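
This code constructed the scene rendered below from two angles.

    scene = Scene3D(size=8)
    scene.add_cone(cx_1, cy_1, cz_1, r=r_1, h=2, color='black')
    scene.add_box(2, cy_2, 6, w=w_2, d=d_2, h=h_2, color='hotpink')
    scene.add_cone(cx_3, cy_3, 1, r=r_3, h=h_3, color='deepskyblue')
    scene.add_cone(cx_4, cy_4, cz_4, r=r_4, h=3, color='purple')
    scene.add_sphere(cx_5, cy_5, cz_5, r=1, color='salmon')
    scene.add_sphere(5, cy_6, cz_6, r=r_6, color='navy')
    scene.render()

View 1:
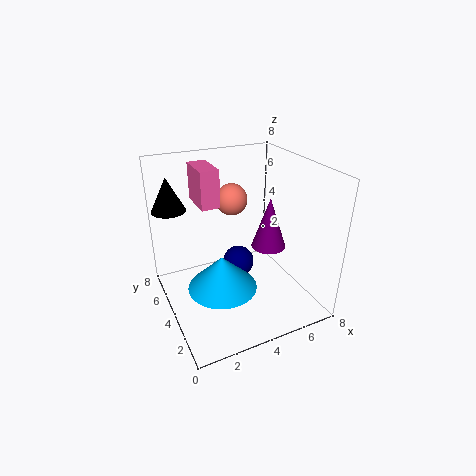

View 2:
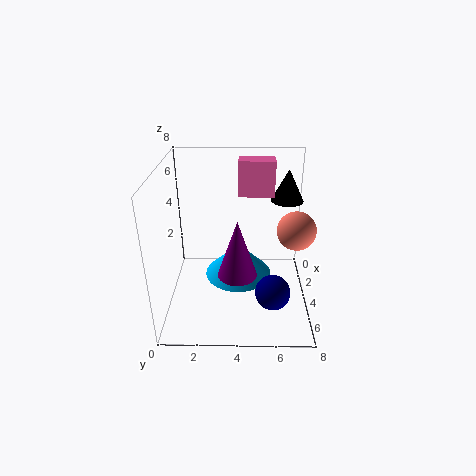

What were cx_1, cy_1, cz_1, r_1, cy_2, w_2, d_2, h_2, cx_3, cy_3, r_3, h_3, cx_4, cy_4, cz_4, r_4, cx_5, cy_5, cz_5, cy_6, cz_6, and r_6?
cx_1 = 1, cy_1 = 7, cz_1 = 5, r_1 = 1, cy_2 = 4, w_2 = 1, d_2 = 2, h_2 = 2, cx_3 = 3, cy_3 = 4, r_3 = 2, h_3 = 2, cx_4 = 6, cy_4 = 4, cz_4 = 3, r_4 = 1, cx_5 = 5, cy_5 = 7, cz_5 = 5, cy_6 = 6, cz_6 = 1, r_6 = 1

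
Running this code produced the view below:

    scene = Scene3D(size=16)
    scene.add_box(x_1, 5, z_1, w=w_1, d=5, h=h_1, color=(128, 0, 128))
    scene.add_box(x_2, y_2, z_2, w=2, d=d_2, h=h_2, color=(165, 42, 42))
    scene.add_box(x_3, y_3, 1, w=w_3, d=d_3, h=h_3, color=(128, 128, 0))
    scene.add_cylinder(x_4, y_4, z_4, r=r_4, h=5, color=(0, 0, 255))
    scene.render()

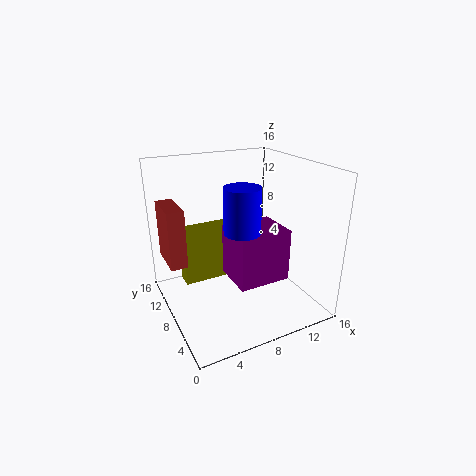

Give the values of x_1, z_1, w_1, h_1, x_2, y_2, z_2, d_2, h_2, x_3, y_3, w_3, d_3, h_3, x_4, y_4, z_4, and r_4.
x_1 = 7
z_1 = 3
w_1 = 6
h_1 = 6
x_2 = 1
y_2 = 11
z_2 = 4
d_2 = 5
h_2 = 7
x_3 = 3
y_3 = 12
w_3 = 6
d_3 = 2
h_3 = 7
x_4 = 8
y_4 = 7
z_4 = 9
r_4 = 2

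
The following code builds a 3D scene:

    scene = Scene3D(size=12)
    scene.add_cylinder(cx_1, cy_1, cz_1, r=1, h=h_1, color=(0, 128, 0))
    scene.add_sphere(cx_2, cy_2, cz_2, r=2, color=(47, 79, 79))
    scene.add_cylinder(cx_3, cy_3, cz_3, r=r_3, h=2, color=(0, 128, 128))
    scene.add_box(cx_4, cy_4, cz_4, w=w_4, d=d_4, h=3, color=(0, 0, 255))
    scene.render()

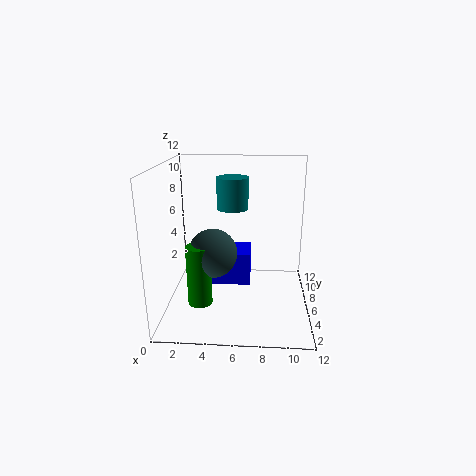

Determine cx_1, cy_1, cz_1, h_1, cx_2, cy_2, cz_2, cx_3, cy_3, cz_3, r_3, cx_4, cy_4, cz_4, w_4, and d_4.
cx_1 = 3, cy_1 = 4, cz_1 = 1, h_1 = 5, cx_2 = 4, cy_2 = 5, cz_2 = 5, cx_3 = 6, cy_3 = 1, cz_3 = 10, r_3 = 1, cx_4 = 3, cy_4 = 7, cz_4 = 1, w_4 = 4, d_4 = 3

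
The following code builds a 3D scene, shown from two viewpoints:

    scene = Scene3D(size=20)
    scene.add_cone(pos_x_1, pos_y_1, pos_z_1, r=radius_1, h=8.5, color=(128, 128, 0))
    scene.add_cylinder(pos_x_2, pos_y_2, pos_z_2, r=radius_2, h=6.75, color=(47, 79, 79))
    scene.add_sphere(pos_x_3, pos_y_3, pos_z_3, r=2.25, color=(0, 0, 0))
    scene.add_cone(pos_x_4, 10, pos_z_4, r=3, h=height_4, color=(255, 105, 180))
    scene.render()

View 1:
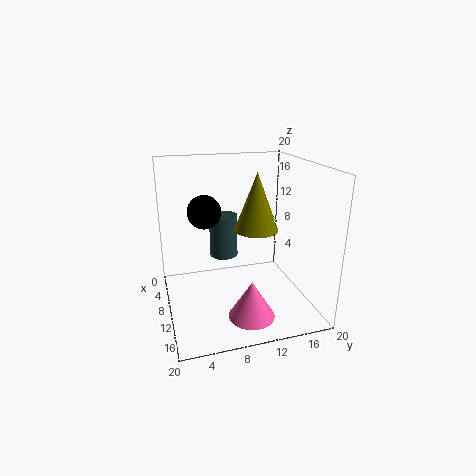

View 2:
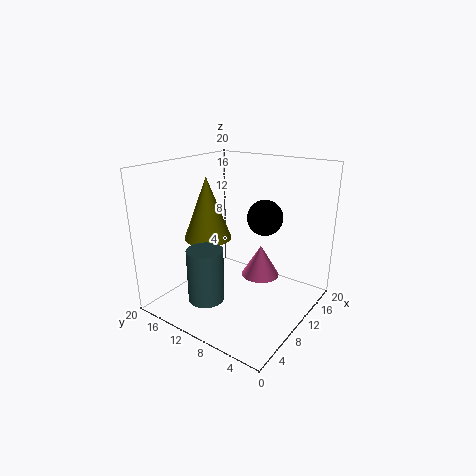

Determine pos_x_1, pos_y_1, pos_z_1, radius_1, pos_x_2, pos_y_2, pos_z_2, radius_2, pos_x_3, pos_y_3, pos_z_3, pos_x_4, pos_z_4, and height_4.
pos_x_1 = 7.75; pos_y_1 = 13.5; pos_z_1 = 10; radius_1 = 3.25; pos_x_2 = 2.75; pos_y_2 = 9.75; pos_z_2 = 4.25; radius_2 = 2.25; pos_x_3 = 9.5; pos_y_3 = 5.5; pos_z_3 = 14; pos_x_4 = 16.25; pos_z_4 = 1.5; height_4 = 5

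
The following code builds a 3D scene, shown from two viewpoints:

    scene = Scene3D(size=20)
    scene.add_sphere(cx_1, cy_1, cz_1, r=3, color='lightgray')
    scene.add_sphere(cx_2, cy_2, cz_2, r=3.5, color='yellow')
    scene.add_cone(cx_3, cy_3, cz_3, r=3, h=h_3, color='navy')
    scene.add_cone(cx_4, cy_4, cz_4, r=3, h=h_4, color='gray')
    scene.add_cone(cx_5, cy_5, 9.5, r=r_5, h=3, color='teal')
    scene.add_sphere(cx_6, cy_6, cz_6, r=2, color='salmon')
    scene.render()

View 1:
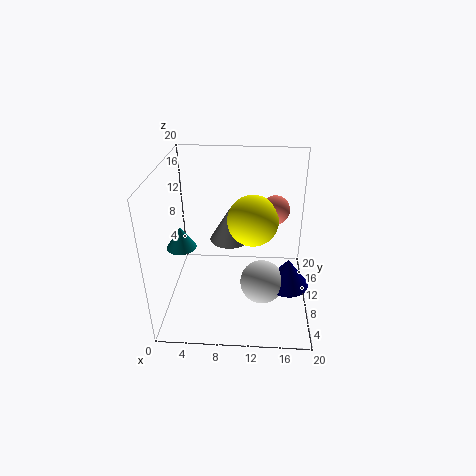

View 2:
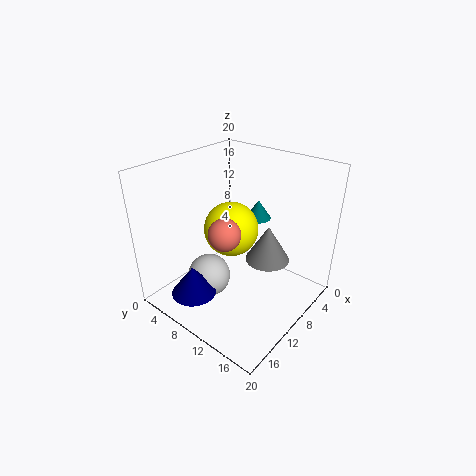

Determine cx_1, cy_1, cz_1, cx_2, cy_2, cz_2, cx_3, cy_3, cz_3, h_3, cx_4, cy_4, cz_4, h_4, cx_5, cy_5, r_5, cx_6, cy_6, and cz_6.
cx_1 = 13.5; cy_1 = 7.5; cz_1 = 4.5; cx_2 = 12; cy_2 = 10.5; cz_2 = 12.5; cx_3 = 17; cy_3 = 8; cz_3 = 4; h_3 = 4; cx_4 = 8.5; cy_4 = 14; cz_4 = 7.5; h_4 = 5; cx_5 = 2.5; cy_5 = 8; r_5 = 2; cx_6 = 15; cy_6 = 12; cz_6 = 13.5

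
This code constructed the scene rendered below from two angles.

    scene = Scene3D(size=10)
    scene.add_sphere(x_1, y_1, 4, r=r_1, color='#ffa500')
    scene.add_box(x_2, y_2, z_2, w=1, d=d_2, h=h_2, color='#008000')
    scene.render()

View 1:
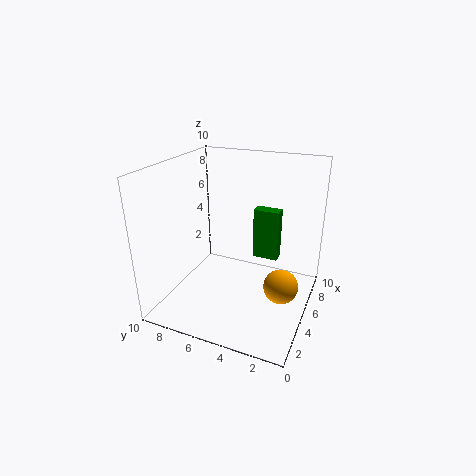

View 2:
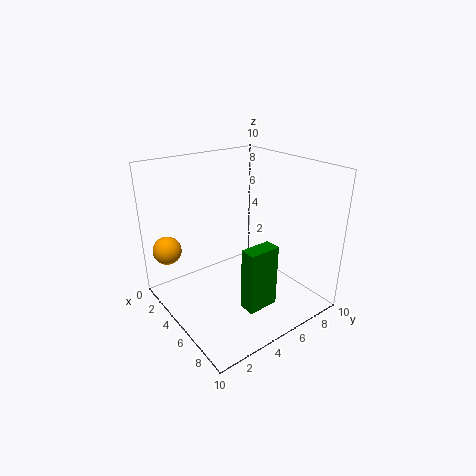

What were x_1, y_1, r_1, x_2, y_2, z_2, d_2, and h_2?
x_1 = 2; y_1 = 1; r_1 = 1; x_2 = 8; y_2 = 3; z_2 = 2; d_2 = 2; h_2 = 4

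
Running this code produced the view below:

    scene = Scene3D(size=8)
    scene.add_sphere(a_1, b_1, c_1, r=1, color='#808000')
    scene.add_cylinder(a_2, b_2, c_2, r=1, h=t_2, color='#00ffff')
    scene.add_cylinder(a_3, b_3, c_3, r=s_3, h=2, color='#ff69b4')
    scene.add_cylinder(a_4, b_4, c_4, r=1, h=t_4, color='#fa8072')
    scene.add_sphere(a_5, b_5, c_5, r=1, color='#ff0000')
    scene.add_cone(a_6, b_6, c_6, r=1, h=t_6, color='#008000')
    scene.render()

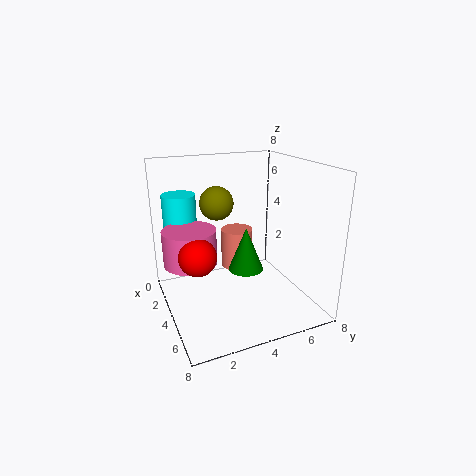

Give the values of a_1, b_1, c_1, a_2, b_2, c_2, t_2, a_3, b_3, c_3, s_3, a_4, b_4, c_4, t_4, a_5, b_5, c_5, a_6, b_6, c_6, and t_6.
a_1 = 2
b_1 = 3.5
c_1 = 5.5
a_2 = 1
b_2 = 1.5
c_2 = 3.5
t_2 = 2.5
a_3 = 3
b_3 = 1.5
c_3 = 2.5
s_3 = 1.5
a_4 = 1.5
b_4 = 5
c_4 = 1
t_4 = 2.5
a_5 = 4.5
b_5 = 1.5
c_5 = 3.5
a_6 = 4
b_6 = 4.5
c_6 = 2
t_6 = 2.5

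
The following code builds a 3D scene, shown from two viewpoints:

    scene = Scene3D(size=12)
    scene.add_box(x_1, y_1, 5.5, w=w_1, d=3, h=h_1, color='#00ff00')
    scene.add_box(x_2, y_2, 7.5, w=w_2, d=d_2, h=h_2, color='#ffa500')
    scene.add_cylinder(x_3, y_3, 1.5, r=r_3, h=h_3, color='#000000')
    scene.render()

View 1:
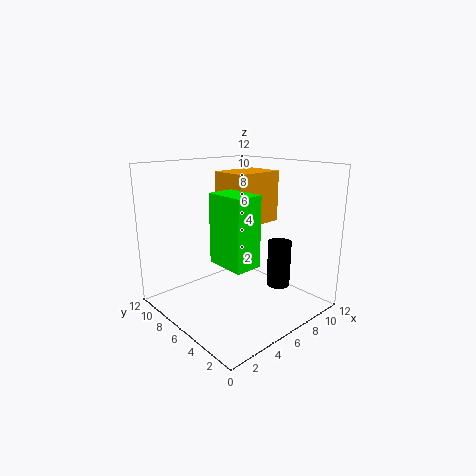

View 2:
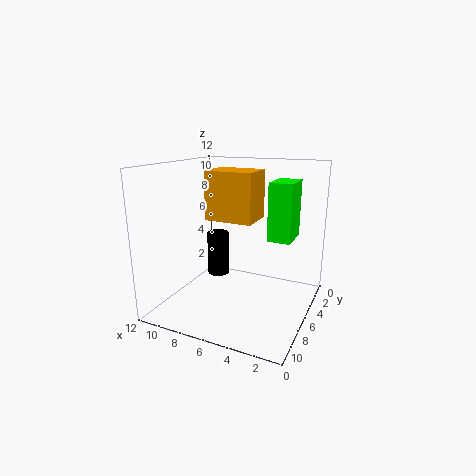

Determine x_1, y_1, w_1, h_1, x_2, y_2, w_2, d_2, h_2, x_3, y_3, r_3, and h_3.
x_1 = 2
y_1 = 1.5
w_1 = 2
h_1 = 5
x_2 = 4.5
y_2 = 4
w_2 = 4
d_2 = 3
h_2 = 4
x_3 = 9
y_3 = 4
r_3 = 1
h_3 = 4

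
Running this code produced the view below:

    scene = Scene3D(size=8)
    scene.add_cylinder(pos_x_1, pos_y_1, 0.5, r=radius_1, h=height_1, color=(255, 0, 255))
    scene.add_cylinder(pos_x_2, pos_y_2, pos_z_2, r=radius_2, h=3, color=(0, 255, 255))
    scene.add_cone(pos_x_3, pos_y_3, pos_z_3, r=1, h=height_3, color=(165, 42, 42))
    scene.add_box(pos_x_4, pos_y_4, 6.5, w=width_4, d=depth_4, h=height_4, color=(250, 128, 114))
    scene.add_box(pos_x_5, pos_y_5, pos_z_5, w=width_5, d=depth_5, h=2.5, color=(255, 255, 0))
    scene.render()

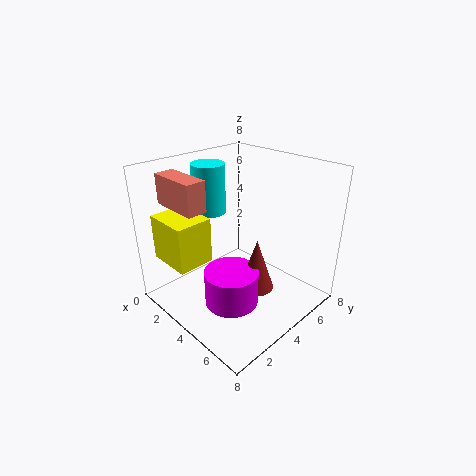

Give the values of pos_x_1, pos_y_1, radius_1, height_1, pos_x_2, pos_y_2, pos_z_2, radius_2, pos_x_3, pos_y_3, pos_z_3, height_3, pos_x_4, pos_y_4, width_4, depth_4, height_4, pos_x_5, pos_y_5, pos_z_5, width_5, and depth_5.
pos_x_1 = 4.5
pos_y_1 = 3
radius_1 = 1.5
height_1 = 2
pos_x_2 = 1
pos_y_2 = 4.5
pos_z_2 = 4.5
radius_2 = 1
pos_x_3 = 5
pos_y_3 = 4.5
pos_z_3 = 1
height_3 = 3
pos_x_4 = 2
pos_y_4 = 0.5
width_4 = 2.5
depth_4 = 1
height_4 = 1.5
pos_x_5 = 1
pos_y_5 = 0.5
pos_z_5 = 3
width_5 = 2.5
depth_5 = 2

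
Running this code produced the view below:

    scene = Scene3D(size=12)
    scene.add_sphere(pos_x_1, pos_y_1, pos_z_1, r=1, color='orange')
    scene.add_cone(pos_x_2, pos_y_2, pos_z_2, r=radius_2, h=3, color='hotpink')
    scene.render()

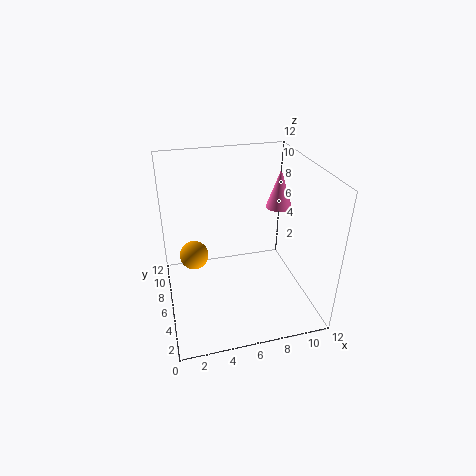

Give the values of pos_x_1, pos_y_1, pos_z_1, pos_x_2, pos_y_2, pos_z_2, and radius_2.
pos_x_1 = 2; pos_y_1 = 3; pos_z_1 = 7; pos_x_2 = 9; pos_y_2 = 5; pos_z_2 = 9; radius_2 = 1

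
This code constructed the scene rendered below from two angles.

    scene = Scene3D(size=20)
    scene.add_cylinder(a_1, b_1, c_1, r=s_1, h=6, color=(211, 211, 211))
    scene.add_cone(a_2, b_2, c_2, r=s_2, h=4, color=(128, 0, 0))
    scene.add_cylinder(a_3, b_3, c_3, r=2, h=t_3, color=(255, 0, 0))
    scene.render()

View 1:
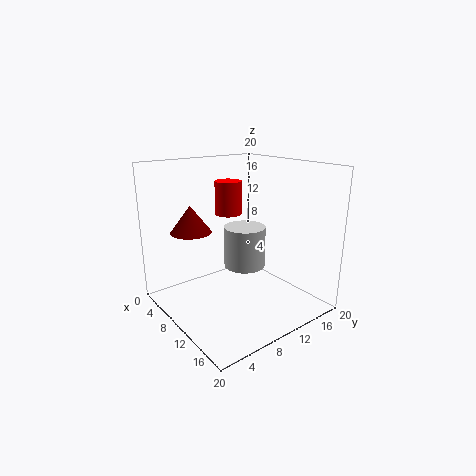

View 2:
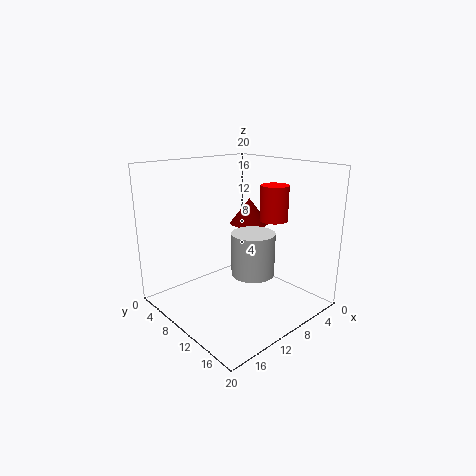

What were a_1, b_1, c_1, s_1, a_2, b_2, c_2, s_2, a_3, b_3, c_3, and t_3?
a_1 = 9, b_1 = 12, c_1 = 5, s_1 = 3, a_2 = 4, b_2 = 6, c_2 = 10, s_2 = 3, a_3 = 5, b_3 = 12, c_3 = 12, t_3 = 5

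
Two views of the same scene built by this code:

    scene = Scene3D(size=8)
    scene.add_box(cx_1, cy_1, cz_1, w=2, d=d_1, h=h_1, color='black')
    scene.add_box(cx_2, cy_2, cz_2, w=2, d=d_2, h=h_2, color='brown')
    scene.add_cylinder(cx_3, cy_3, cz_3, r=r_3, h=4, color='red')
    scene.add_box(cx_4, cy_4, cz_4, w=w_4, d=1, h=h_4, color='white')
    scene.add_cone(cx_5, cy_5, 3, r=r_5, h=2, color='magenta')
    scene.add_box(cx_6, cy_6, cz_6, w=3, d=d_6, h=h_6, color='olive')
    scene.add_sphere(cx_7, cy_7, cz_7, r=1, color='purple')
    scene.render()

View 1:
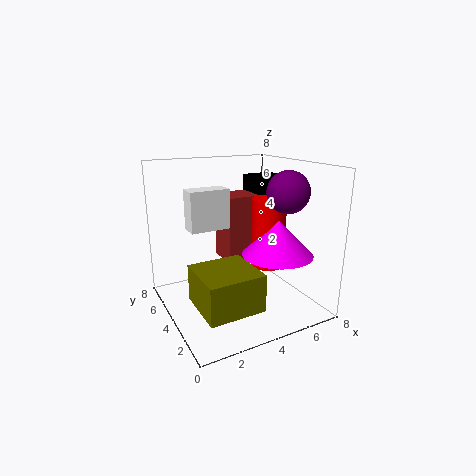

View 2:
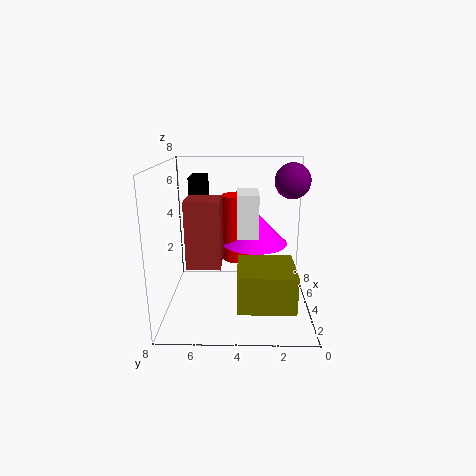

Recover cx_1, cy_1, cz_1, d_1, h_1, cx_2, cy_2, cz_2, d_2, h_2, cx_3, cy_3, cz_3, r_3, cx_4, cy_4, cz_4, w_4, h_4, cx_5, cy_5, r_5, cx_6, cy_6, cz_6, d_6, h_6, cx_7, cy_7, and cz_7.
cx_1 = 6, cy_1 = 6, cz_1 = 5, d_1 = 1, h_1 = 2, cx_2 = 4, cy_2 = 5, cz_2 = 2, d_2 = 2, h_2 = 4, cx_3 = 6, cy_3 = 4, cz_3 = 2, r_3 = 1, cx_4 = 1, cy_4 = 3, cz_4 = 5, w_4 = 2, h_4 = 2, cx_5 = 6, cy_5 = 3, r_5 = 2, cx_6 = 1, cy_6 = 1, cz_6 = 1, d_6 = 3, h_6 = 2, cx_7 = 5, cy_7 = 1, cz_7 = 7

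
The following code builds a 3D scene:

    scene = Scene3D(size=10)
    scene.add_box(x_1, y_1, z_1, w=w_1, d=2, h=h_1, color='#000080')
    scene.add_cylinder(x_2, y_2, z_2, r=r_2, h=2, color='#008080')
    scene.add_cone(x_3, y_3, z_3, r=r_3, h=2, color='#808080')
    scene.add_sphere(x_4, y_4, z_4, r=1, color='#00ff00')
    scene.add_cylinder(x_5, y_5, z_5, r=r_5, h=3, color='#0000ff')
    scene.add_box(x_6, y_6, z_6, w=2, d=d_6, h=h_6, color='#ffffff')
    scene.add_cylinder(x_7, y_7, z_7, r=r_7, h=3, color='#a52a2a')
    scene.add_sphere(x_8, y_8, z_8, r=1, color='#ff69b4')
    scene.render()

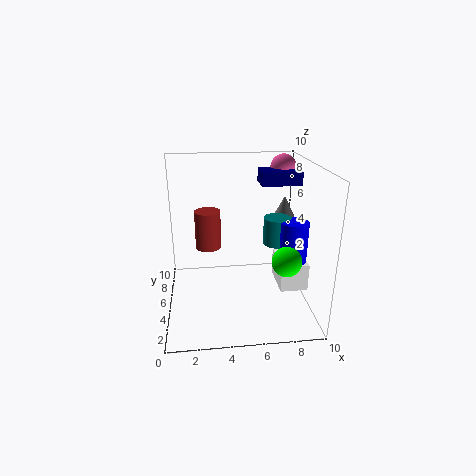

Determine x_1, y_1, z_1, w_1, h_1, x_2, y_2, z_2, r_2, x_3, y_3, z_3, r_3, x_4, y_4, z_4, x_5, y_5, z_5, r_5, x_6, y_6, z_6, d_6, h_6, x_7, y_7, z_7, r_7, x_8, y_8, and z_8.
x_1 = 7, y_1 = 7, z_1 = 8, w_1 = 3, h_1 = 1, x_2 = 8, y_2 = 6, z_2 = 4, r_2 = 1, x_3 = 9, y_3 = 8, z_3 = 5, r_3 = 1, x_4 = 8, y_4 = 3, z_4 = 4, x_5 = 9, y_5 = 5, z_5 = 3, r_5 = 1, x_6 = 8, y_6 = 4, z_6 = 1, d_6 = 3, h_6 = 2, x_7 = 3, y_7 = 8, z_7 = 3, r_7 = 1, x_8 = 9, y_8 = 9, z_8 = 9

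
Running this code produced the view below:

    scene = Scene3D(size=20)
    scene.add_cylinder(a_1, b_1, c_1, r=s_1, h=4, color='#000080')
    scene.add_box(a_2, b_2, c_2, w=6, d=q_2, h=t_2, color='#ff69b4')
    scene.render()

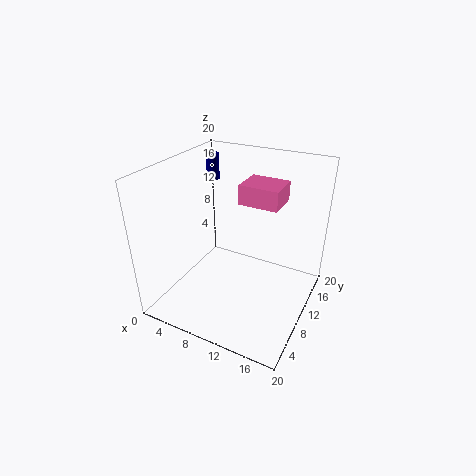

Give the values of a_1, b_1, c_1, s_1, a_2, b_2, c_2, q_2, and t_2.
a_1 = 2; b_1 = 17; c_1 = 15; s_1 = 1; a_2 = 8; b_2 = 14; c_2 = 13; q_2 = 5; t_2 = 3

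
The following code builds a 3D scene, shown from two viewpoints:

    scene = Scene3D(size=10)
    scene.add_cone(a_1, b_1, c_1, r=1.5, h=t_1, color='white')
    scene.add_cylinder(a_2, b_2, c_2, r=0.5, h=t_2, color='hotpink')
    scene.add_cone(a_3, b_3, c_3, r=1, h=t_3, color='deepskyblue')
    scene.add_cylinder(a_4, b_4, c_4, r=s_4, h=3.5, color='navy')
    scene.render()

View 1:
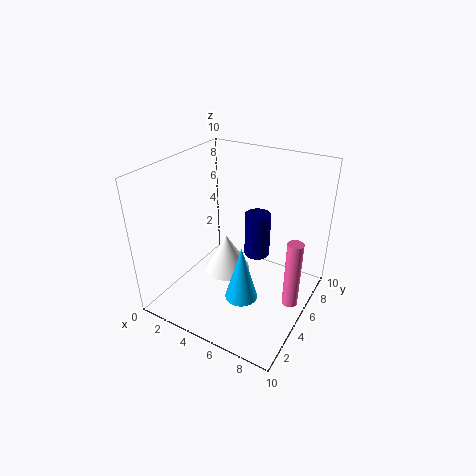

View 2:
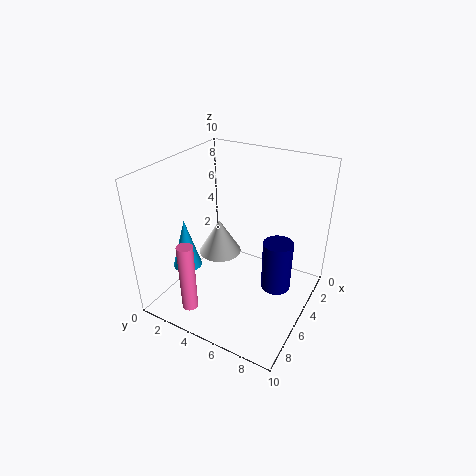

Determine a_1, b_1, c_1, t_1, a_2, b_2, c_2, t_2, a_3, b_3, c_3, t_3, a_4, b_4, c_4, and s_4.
a_1 = 5
b_1 = 3.5
c_1 = 3.5
t_1 = 2.5
a_2 = 9.5
b_2 = 4
c_2 = 2
t_2 = 4.5
a_3 = 7
b_3 = 2
c_3 = 3
t_3 = 3.5
a_4 = 5
b_4 = 8
c_4 = 2
s_4 = 1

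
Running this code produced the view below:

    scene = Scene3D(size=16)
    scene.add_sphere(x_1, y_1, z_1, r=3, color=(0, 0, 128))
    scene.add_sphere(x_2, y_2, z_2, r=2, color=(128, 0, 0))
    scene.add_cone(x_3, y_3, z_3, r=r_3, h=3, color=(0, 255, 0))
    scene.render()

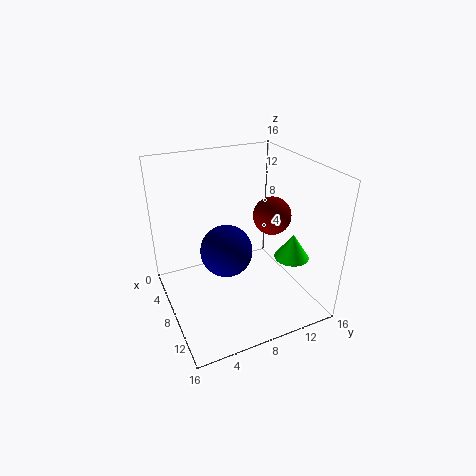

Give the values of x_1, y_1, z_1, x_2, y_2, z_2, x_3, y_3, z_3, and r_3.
x_1 = 7
y_1 = 7
z_1 = 6
x_2 = 10
y_2 = 11
z_2 = 11
x_3 = 10
y_3 = 14
z_3 = 5
r_3 = 2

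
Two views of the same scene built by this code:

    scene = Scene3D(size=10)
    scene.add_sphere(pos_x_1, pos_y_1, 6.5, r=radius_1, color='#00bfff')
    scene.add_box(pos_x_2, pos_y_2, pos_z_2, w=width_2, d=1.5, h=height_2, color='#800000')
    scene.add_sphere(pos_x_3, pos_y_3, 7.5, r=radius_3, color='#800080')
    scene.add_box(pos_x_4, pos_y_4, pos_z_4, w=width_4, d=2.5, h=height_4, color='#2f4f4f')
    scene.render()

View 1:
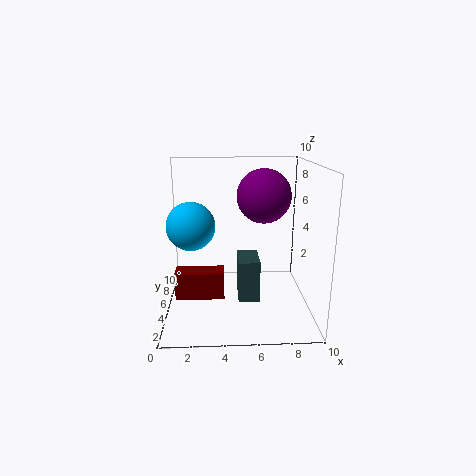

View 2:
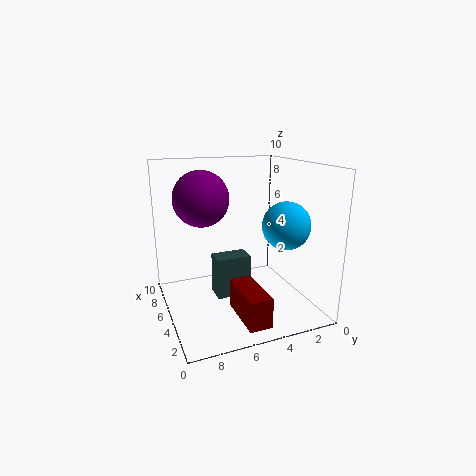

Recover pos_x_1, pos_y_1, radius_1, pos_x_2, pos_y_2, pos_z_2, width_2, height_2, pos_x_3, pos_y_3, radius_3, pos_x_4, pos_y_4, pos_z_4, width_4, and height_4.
pos_x_1 = 2
pos_y_1 = 3
radius_1 = 1.5
pos_x_2 = 0.5
pos_y_2 = 4.5
pos_z_2 = 0.5
width_2 = 3.5
height_2 = 2
pos_x_3 = 7
pos_y_3 = 7
radius_3 = 2
pos_x_4 = 5
pos_y_4 = 4
pos_z_4 = 0.5
width_4 = 1.5
height_4 = 3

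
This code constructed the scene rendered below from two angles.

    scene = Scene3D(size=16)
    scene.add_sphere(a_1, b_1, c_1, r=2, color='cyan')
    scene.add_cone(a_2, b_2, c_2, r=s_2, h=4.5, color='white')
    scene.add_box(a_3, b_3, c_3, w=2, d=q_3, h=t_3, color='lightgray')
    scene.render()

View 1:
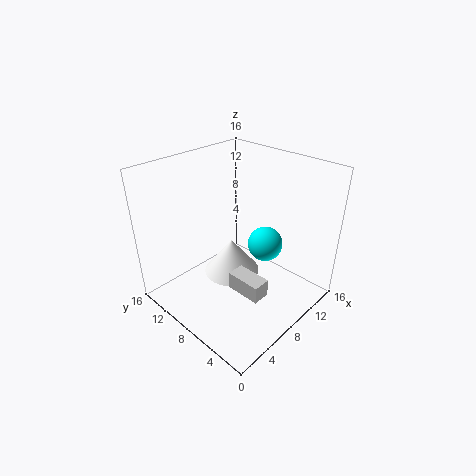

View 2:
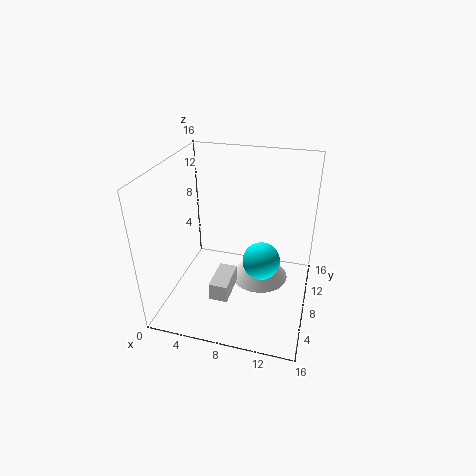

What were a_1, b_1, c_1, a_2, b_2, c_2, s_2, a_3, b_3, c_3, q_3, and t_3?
a_1 = 11; b_1 = 6.5; c_1 = 6.5; a_2 = 10; b_2 = 11; c_2 = 1; s_2 = 3.5; a_3 = 6; b_3 = 3.5; c_3 = 2.5; q_3 = 4; t_3 = 2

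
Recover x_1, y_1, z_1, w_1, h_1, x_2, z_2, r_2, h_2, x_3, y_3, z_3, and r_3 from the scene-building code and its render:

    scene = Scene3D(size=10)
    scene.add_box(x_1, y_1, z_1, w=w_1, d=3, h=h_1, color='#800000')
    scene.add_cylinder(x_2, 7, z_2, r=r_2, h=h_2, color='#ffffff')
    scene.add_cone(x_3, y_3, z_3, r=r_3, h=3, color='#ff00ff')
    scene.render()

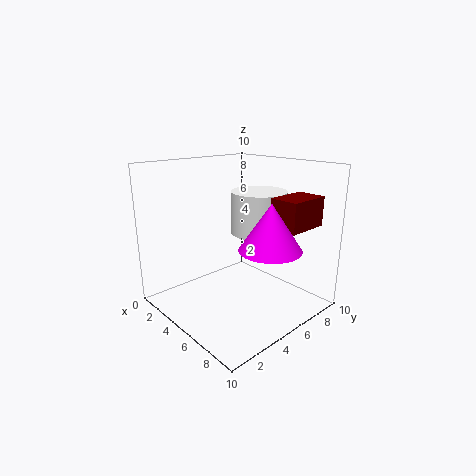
x_1 = 7; y_1 = 6; z_1 = 6; w_1 = 2; h_1 = 2; x_2 = 5; z_2 = 5; r_2 = 2; h_2 = 3; x_3 = 8; y_3 = 5; z_3 = 5; r_3 = 2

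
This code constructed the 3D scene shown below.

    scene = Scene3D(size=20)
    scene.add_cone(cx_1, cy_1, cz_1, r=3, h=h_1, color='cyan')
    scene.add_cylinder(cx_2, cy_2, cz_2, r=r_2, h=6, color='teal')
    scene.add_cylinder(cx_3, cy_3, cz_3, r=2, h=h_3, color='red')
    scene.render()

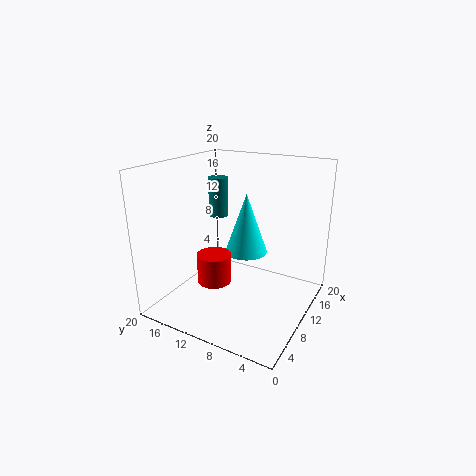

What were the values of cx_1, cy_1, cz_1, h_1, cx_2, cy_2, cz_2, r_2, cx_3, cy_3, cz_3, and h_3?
cx_1 = 11.5, cy_1 = 9.5, cz_1 = 7.5, h_1 = 8.5, cx_2 = 14.5, cy_2 = 16, cz_2 = 11, r_2 = 1.5, cx_3 = 2.5, cy_3 = 9, cz_3 = 7.5, h_3 = 3.5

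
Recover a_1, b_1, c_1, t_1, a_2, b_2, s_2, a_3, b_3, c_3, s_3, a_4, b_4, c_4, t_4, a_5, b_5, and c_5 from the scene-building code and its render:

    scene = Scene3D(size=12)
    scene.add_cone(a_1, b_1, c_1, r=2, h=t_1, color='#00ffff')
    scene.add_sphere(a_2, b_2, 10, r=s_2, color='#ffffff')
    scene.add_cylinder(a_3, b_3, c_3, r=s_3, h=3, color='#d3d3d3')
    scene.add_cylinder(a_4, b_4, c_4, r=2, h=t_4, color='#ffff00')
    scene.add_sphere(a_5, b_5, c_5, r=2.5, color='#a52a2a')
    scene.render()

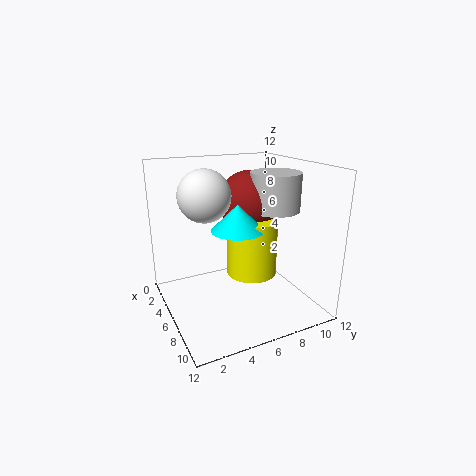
a_1 = 8, b_1 = 5, c_1 = 7.5, t_1 = 2, a_2 = 6.5, b_2 = 3, s_2 = 2, a_3 = 7.5, b_3 = 8.5, c_3 = 8.5, s_3 = 2, a_4 = 7.5, b_4 = 6.5, c_4 = 3.5, t_4 = 4.5, a_5 = 6, b_5 = 7, c_5 = 9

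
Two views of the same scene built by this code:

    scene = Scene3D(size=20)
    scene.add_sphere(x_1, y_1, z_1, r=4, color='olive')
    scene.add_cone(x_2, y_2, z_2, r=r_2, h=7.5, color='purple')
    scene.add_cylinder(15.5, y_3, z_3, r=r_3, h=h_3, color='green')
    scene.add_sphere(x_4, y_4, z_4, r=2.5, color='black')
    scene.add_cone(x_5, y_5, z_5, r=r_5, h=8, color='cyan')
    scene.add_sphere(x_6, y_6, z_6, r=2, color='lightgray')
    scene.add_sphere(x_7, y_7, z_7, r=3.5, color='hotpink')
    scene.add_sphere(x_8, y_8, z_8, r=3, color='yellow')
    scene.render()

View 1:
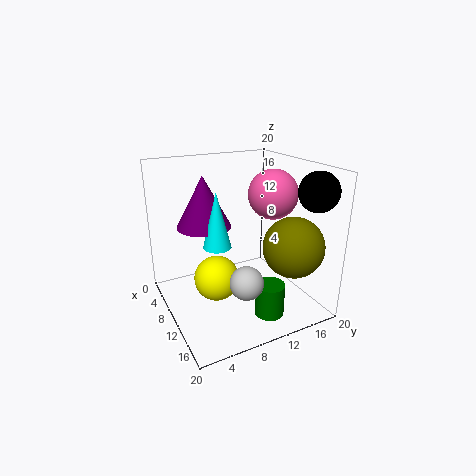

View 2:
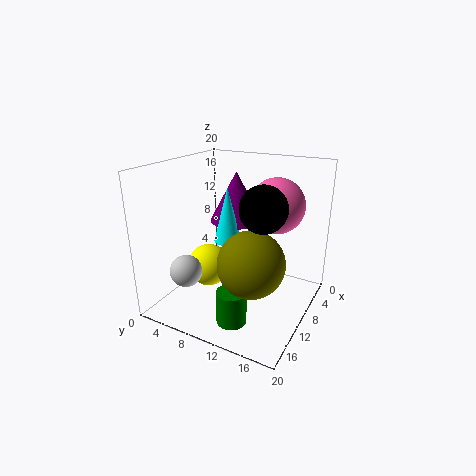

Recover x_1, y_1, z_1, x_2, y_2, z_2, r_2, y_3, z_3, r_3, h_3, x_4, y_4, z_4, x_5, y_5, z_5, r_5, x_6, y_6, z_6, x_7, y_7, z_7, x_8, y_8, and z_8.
x_1 = 16; y_1 = 15; z_1 = 10; x_2 = 5; y_2 = 7; z_2 = 10.5; r_2 = 4; y_3 = 12; z_3 = 0.5; r_3 = 2; h_3 = 4.5; x_4 = 17.5; y_4 = 17; z_4 = 17.5; x_5 = 8.5; y_5 = 7.5; z_5 = 8.5; r_5 = 2; x_6 = 18; y_6 = 7; z_6 = 8; x_7 = 10; y_7 = 15.5; z_7 = 15.5; x_8 = 11.5; y_8 = 6; z_8 = 5.5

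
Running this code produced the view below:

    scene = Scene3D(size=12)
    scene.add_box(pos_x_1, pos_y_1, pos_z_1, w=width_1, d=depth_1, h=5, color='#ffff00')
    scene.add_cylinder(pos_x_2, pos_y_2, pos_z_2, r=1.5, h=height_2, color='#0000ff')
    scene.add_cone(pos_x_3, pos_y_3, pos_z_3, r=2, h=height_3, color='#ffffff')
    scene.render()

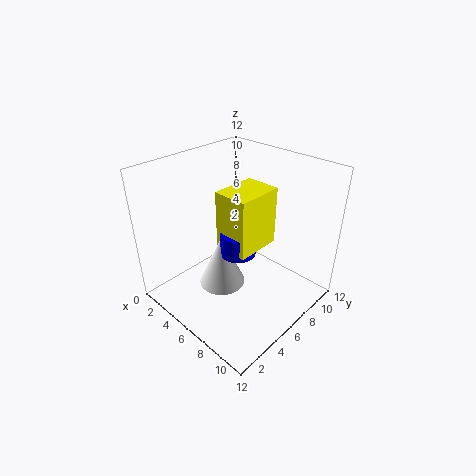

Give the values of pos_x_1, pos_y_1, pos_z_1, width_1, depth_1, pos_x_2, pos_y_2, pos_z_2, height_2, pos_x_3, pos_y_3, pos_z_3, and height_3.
pos_x_1 = 4.5
pos_y_1 = 5
pos_z_1 = 5
width_1 = 3
depth_1 = 4
pos_x_2 = 6
pos_y_2 = 6
pos_z_2 = 4.5
height_2 = 2
pos_x_3 = 5
pos_y_3 = 5
pos_z_3 = 1.5
height_3 = 4.5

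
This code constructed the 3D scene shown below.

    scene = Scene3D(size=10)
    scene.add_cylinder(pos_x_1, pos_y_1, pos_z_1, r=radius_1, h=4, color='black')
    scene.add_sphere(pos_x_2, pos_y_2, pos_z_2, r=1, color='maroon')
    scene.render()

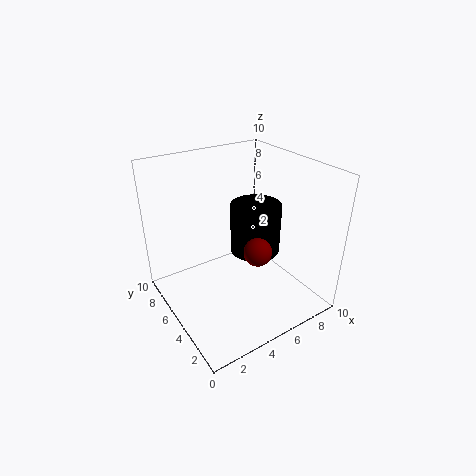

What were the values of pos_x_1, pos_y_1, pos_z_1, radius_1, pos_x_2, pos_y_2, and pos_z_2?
pos_x_1 = 8, pos_y_1 = 7, pos_z_1 = 2, radius_1 = 2, pos_x_2 = 6, pos_y_2 = 4, pos_z_2 = 4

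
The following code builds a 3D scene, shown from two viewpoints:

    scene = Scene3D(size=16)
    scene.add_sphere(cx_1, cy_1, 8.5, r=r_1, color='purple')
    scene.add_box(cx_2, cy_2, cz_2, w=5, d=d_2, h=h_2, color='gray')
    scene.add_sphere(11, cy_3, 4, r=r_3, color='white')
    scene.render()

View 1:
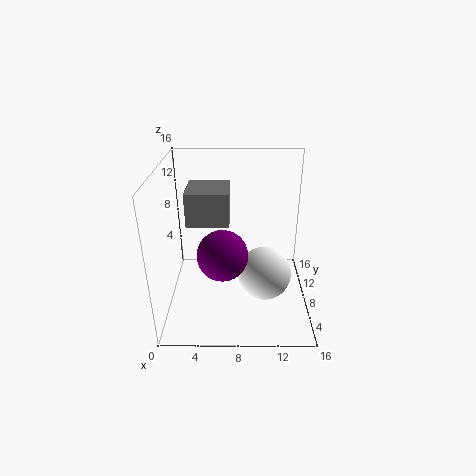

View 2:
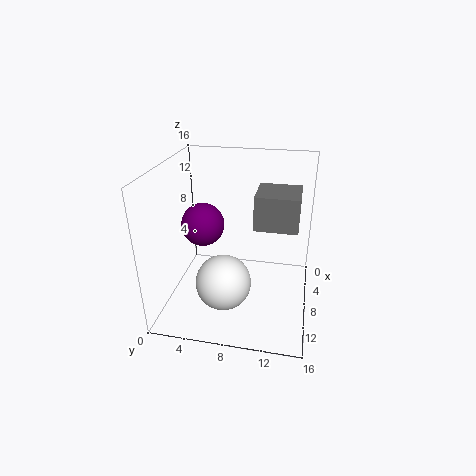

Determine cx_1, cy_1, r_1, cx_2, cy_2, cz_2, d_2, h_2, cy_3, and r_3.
cx_1 = 6.5
cy_1 = 3.5
r_1 = 2.5
cx_2 = 2
cy_2 = 9.5
cz_2 = 8.5
d_2 = 5
h_2 = 4
cy_3 = 7
r_3 = 3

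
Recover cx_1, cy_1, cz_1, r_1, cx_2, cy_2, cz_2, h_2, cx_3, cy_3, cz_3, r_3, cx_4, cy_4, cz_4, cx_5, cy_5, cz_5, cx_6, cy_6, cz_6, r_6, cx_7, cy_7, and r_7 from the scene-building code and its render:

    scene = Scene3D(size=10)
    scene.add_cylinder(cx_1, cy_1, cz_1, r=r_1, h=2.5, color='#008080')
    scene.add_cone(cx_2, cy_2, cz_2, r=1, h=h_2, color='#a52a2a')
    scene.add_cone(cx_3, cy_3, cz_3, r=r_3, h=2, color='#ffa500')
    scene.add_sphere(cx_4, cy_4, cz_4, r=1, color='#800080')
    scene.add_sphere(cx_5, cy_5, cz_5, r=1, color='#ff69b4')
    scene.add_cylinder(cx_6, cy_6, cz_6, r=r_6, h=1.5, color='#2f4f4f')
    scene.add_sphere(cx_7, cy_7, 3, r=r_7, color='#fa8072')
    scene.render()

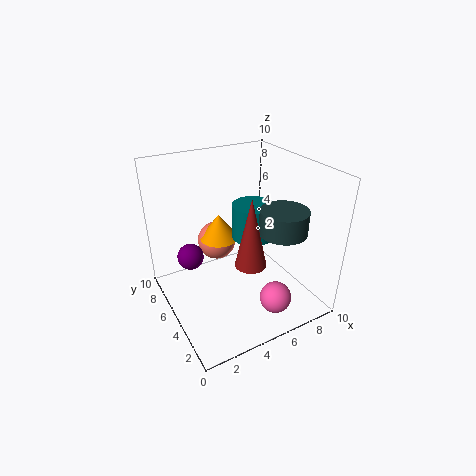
cx_1 = 6.5; cy_1 = 5.5; cz_1 = 4.5; r_1 = 1.5; cx_2 = 4.5; cy_2 = 2.5; cz_2 = 4.5; h_2 = 4.5; cx_3 = 5; cy_3 = 8; cz_3 = 3.5; r_3 = 1.5; cx_4 = 2.5; cy_4 = 8; cz_4 = 2.5; cx_5 = 5.5; cy_5 = 1; cz_5 = 2.5; cx_6 = 6.5; cy_6 = 2; cz_6 = 6.5; r_6 = 1.5; cx_7 = 5; cy_7 = 8.5; r_7 = 1.5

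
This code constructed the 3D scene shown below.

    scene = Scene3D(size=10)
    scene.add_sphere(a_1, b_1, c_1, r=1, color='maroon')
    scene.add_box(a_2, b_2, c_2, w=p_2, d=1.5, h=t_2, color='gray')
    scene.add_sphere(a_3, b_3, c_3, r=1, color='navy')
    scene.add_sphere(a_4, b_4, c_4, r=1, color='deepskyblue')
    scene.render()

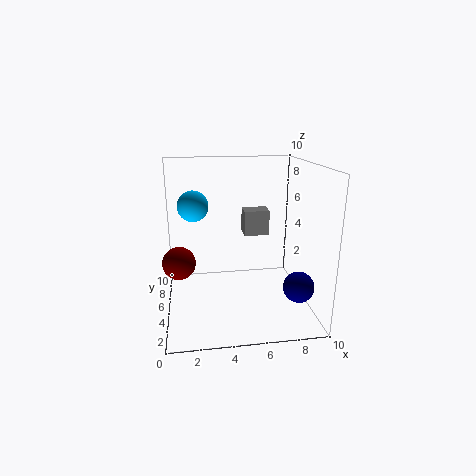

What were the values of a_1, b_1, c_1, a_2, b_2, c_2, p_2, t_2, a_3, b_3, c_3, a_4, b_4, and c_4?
a_1 = 1, b_1 = 2.5, c_1 = 4.5, a_2 = 6, b_2 = 8, c_2 = 4, p_2 = 2, t_2 = 2, a_3 = 8.5, b_3 = 2, c_3 = 2.5, a_4 = 2, b_4 = 4.5, c_4 = 7.5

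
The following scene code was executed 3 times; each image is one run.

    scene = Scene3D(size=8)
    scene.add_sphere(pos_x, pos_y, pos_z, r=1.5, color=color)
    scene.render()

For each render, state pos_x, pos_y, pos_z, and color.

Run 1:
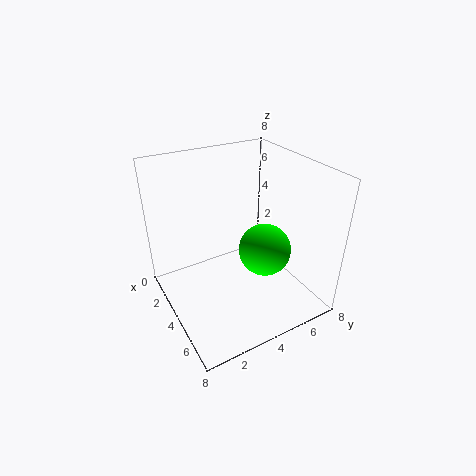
pos_x = 4.5
pos_y = 5.5
pos_z = 3
color = 'lime'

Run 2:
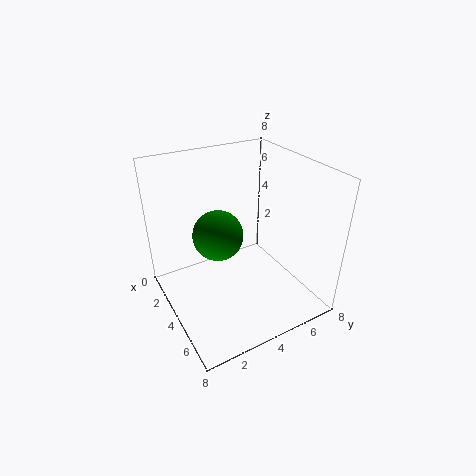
pos_x = 2.5
pos_y = 3.5
pos_z = 3.5
color = 'green'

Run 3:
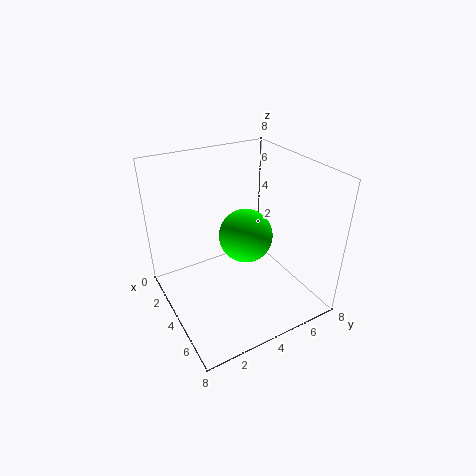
pos_x = 4
pos_y = 4.5
pos_z = 4
color = 'lime'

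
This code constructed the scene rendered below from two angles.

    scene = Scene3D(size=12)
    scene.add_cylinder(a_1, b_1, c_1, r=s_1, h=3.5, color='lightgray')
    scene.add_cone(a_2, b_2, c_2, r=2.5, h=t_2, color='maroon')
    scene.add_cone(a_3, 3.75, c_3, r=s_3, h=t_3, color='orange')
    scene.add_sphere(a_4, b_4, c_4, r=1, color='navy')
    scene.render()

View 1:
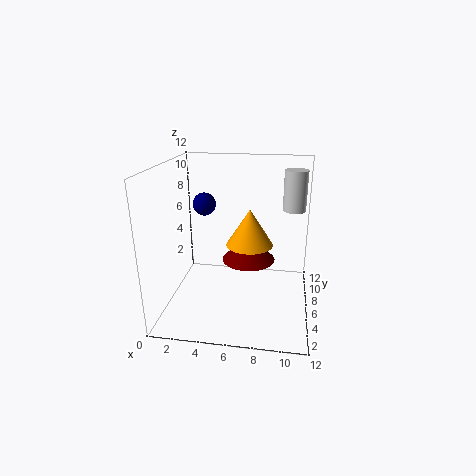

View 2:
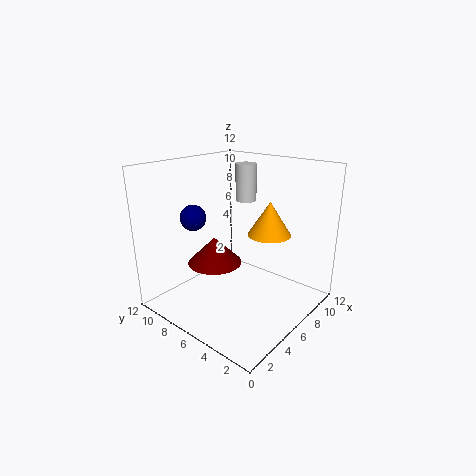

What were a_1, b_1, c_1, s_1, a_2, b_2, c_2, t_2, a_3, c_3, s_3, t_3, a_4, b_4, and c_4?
a_1 = 10.5
b_1 = 8.75
c_1 = 7.75
s_1 = 1
a_2 = 6.5
b_2 = 9.25
c_2 = 2.5
t_2 = 2.5
a_3 = 7.25
c_3 = 6.5
s_3 = 1.75
t_3 = 2.75
a_4 = 2.75
b_4 = 7.75
c_4 = 8.25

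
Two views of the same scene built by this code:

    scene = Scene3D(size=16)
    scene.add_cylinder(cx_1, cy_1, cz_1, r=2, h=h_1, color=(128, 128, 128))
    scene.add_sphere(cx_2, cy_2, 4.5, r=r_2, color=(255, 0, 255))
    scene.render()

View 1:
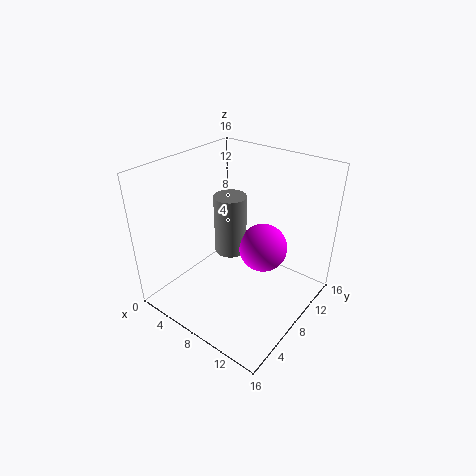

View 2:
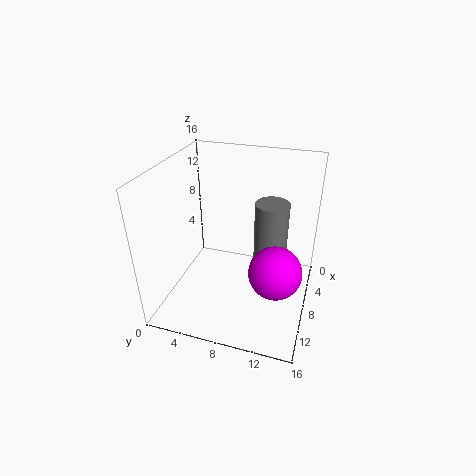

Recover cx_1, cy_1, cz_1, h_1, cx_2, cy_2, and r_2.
cx_1 = 4.5, cy_1 = 11, cz_1 = 3.5, h_1 = 7.5, cx_2 = 8.5, cy_2 = 12.5, r_2 = 3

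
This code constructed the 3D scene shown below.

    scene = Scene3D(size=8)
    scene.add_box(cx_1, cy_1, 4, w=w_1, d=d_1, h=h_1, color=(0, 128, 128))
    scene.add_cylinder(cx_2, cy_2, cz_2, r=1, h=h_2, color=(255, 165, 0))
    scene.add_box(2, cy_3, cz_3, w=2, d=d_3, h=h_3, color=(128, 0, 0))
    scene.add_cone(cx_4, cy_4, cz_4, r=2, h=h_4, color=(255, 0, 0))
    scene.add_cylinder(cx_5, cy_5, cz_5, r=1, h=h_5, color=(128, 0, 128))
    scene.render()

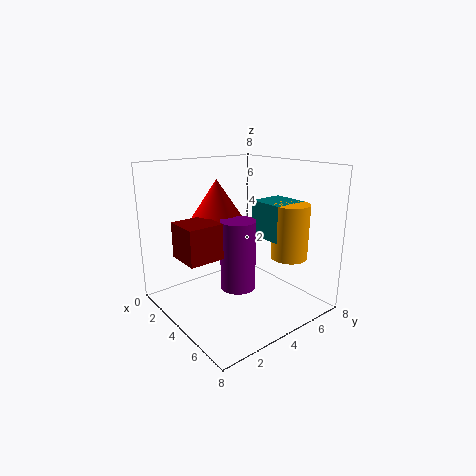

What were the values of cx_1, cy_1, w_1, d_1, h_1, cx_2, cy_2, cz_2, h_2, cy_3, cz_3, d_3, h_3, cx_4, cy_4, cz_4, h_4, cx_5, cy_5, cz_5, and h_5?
cx_1 = 4
cy_1 = 5
w_1 = 2
d_1 = 2
h_1 = 2
cx_2 = 6
cy_2 = 6
cz_2 = 3
h_2 = 3
cy_3 = 1
cz_3 = 3
d_3 = 2
h_3 = 2
cx_4 = 2
cy_4 = 4
cz_4 = 4
h_4 = 3
cx_5 = 4
cy_5 = 4
cz_5 = 1
h_5 = 4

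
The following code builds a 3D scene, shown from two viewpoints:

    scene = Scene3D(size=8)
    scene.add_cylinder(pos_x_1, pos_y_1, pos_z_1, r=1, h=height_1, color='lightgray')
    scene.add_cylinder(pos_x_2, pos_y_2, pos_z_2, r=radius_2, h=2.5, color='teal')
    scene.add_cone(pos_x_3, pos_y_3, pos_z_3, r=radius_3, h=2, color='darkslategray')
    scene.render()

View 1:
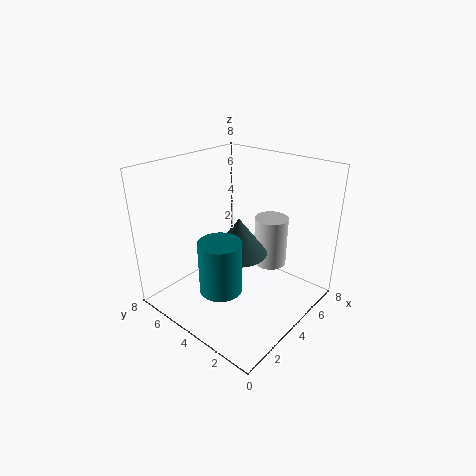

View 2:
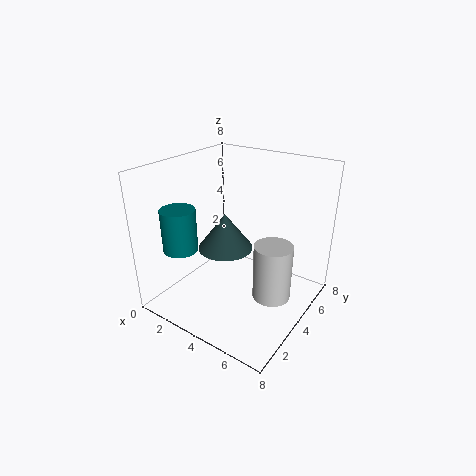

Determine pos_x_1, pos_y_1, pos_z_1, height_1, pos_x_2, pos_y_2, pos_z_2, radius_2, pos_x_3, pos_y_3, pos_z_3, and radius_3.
pos_x_1 = 6.5
pos_y_1 = 3.5
pos_z_1 = 1.5
height_1 = 3
pos_x_2 = 1
pos_y_2 = 2.5
pos_z_2 = 3
radius_2 = 1
pos_x_3 = 3.5
pos_y_3 = 3.5
pos_z_3 = 3.5
radius_3 = 1.5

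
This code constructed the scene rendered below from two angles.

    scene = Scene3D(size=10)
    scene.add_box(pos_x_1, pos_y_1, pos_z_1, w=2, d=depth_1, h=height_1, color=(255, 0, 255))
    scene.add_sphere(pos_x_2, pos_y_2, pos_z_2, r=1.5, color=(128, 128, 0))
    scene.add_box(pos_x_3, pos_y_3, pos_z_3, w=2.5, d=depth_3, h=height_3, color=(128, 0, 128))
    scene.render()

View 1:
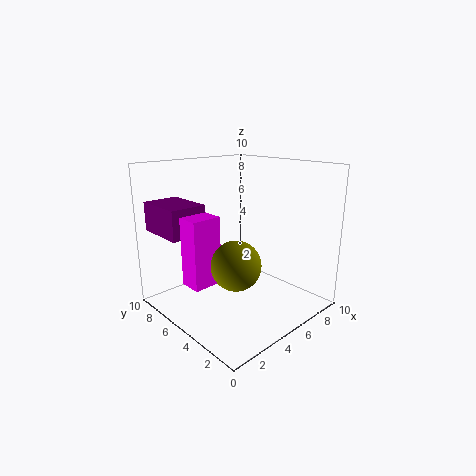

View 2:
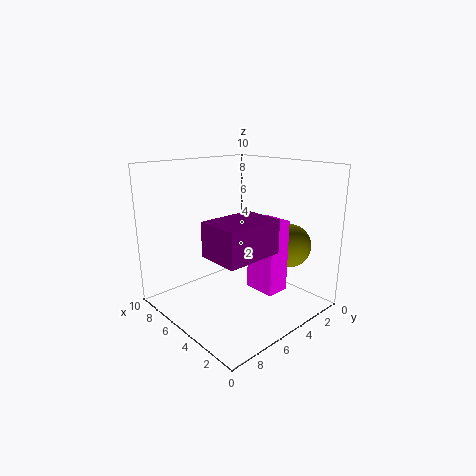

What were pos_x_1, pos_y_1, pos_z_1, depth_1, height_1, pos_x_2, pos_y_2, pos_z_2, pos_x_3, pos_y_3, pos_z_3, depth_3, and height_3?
pos_x_1 = 1; pos_y_1 = 4.5; pos_z_1 = 2.5; depth_1 = 1.5; height_1 = 4.5; pos_x_2 = 2.5; pos_y_2 = 2.5; pos_z_2 = 4.5; pos_x_3 = 0.5; pos_y_3 = 6; pos_z_3 = 5.5; depth_3 = 3.5; height_3 = 2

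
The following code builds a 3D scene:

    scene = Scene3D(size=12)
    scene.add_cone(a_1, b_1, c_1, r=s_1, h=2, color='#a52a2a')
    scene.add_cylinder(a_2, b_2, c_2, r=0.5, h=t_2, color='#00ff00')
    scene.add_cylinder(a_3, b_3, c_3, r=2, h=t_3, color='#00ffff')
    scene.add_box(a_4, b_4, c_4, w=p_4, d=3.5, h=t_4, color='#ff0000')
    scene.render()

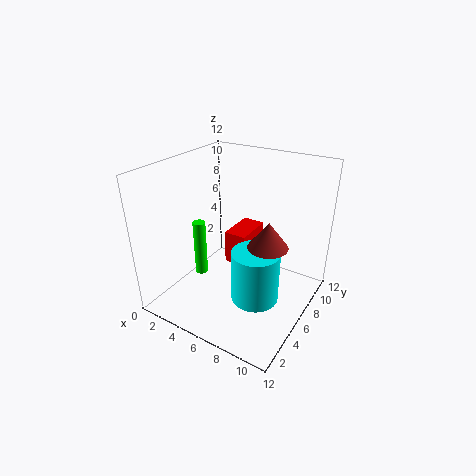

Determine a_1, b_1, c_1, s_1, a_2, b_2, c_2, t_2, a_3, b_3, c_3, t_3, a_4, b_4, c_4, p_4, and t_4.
a_1 = 9.5, b_1 = 4.5, c_1 = 7, s_1 = 1.5, a_2 = 4, b_2 = 3.5, c_2 = 3.5, t_2 = 4.5, a_3 = 8, b_3 = 5.5, c_3 = 1, t_3 = 4.5, a_4 = 4, b_4 = 7, c_4 = 2.5, p_4 = 2, t_4 = 3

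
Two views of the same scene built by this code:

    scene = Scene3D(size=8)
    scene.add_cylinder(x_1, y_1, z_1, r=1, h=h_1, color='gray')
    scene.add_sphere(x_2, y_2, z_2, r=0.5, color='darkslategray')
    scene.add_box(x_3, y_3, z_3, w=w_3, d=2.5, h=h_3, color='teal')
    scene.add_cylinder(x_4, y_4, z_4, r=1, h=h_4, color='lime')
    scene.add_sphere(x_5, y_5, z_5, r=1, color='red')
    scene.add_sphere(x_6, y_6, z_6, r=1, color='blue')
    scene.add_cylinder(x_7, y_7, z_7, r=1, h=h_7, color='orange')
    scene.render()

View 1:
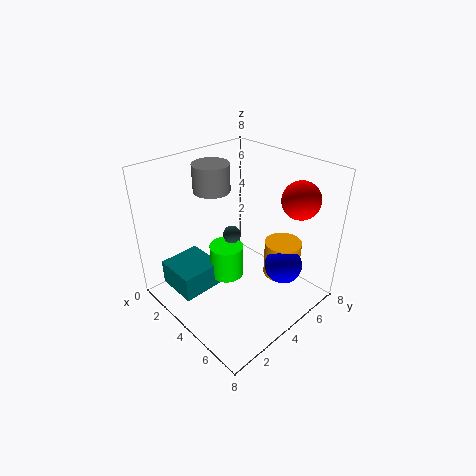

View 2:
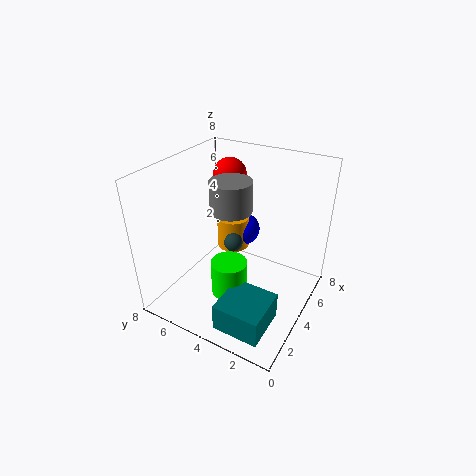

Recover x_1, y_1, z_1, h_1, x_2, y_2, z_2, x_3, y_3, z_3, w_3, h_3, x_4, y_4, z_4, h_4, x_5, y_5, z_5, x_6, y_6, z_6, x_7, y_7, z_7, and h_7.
x_1 = 2.5, y_1 = 3.5, z_1 = 6.5, h_1 = 1.5, x_2 = 3.5, y_2 = 4, z_2 = 4, x_3 = 0.5, y_3 = 1, z_3 = 0.5, w_3 = 2.5, h_3 = 1.5, x_4 = 3, y_4 = 4, z_4 = 1, h_4 = 2, x_5 = 6.5, y_5 = 6, z_5 = 6.5, x_6 = 6.5, y_6 = 5, z_6 = 3, x_7 = 6, y_7 = 5.5, z_7 = 2, h_7 = 2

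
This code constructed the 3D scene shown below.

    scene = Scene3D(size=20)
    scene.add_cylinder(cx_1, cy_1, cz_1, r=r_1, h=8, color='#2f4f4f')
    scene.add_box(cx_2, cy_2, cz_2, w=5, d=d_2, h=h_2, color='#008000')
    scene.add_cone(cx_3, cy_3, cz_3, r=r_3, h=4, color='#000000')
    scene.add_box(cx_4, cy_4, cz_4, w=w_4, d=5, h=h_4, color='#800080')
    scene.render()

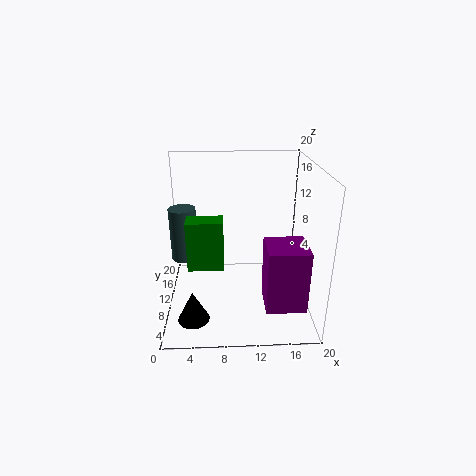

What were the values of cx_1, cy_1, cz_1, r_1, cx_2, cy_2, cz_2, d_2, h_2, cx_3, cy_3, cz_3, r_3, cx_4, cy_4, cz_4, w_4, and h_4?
cx_1 = 2; cy_1 = 14; cz_1 = 5; r_1 = 2; cx_2 = 3; cy_2 = 8; cz_2 = 6; d_2 = 3; h_2 = 7; cx_3 = 4; cy_3 = 3; cz_3 = 2; r_3 = 2; cx_4 = 13; cy_4 = 1; cz_4 = 4; w_4 = 5; h_4 = 8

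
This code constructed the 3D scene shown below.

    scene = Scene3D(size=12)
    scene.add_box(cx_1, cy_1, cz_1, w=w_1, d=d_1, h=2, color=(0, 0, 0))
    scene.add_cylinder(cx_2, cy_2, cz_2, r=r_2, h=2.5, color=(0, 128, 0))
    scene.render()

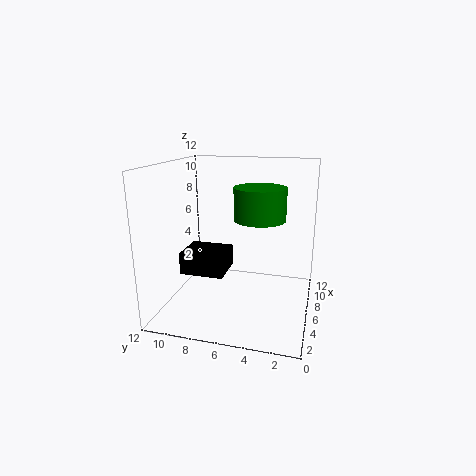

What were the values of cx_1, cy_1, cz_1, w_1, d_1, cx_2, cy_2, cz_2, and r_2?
cx_1 = 6; cy_1 = 7.5; cz_1 = 2; w_1 = 3.5; d_1 = 4; cx_2 = 5; cy_2 = 4; cz_2 = 8; r_2 = 2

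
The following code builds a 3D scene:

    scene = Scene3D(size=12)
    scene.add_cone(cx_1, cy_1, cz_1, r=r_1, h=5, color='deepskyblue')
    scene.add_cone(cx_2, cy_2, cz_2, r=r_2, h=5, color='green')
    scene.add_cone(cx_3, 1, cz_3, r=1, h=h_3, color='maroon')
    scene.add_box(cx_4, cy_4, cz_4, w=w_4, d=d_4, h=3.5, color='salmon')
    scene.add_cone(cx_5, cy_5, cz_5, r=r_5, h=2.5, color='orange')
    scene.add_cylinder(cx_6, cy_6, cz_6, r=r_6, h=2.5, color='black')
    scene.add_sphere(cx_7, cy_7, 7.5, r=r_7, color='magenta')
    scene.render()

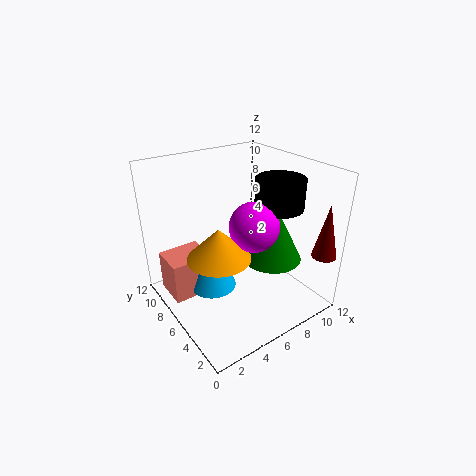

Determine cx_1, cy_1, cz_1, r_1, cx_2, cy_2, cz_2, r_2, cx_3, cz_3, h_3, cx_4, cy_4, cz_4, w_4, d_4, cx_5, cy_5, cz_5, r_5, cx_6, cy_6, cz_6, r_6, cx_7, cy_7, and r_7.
cx_1 = 4
cy_1 = 7
cz_1 = 1.5
r_1 = 2
cx_2 = 8.5
cy_2 = 4.5
cz_2 = 4
r_2 = 2.5
cx_3 = 11
cz_3 = 5
h_3 = 4.5
cx_4 = 0.5
cy_4 = 7
cz_4 = 1
w_4 = 3.5
d_4 = 3
cx_5 = 3.5
cy_5 = 5
cz_5 = 5.5
r_5 = 2.5
cx_6 = 9
cy_6 = 4.5
cz_6 = 8.5
r_6 = 2
cx_7 = 6.5
cy_7 = 4.5
r_7 = 2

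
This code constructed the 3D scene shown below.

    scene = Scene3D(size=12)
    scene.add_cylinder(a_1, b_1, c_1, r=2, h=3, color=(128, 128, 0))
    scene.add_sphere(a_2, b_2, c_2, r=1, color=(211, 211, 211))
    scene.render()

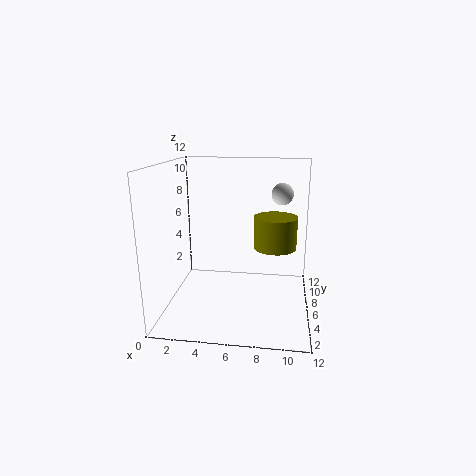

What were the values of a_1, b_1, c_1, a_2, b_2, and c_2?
a_1 = 9
b_1 = 9.5
c_1 = 4
a_2 = 9.5
b_2 = 10
c_2 = 9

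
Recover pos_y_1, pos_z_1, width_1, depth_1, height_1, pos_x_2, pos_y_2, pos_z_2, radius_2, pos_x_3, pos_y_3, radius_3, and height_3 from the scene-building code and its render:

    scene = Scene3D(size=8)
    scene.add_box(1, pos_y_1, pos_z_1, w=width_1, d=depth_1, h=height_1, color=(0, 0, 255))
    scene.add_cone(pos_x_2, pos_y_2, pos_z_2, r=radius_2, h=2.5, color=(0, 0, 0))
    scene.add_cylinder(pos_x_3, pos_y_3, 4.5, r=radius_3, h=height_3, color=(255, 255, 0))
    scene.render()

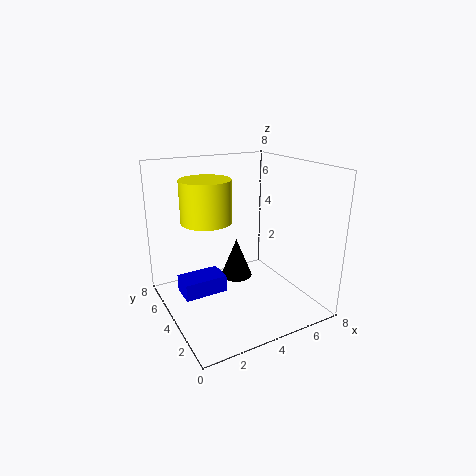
pos_y_1 = 4.5; pos_z_1 = 0.5; width_1 = 2.5; depth_1 = 1.5; height_1 = 1; pos_x_2 = 5; pos_y_2 = 6; pos_z_2 = 0.5; radius_2 = 1; pos_x_3 = 3; pos_y_3 = 6; radius_3 = 1.5; height_3 = 2.5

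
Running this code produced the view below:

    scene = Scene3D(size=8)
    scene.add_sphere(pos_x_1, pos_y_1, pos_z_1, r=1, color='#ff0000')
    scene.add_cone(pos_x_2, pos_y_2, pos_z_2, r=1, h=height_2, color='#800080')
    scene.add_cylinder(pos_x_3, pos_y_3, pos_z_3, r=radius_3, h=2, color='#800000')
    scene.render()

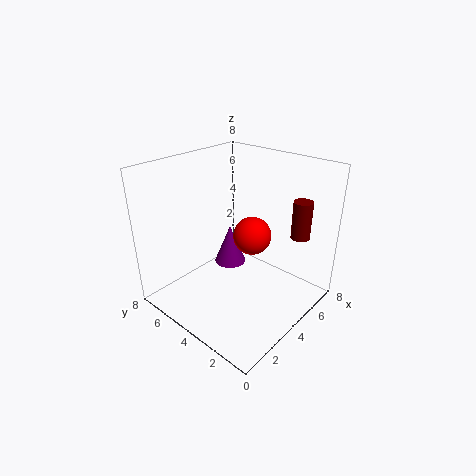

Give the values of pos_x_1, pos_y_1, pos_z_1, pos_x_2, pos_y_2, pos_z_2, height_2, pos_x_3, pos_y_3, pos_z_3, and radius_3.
pos_x_1 = 4, pos_y_1 = 3, pos_z_1 = 4.5, pos_x_2 = 5.5, pos_y_2 = 6, pos_z_2 = 1, height_2 = 2.5, pos_x_3 = 5.5, pos_y_3 = 1, pos_z_3 = 4.5, radius_3 = 0.5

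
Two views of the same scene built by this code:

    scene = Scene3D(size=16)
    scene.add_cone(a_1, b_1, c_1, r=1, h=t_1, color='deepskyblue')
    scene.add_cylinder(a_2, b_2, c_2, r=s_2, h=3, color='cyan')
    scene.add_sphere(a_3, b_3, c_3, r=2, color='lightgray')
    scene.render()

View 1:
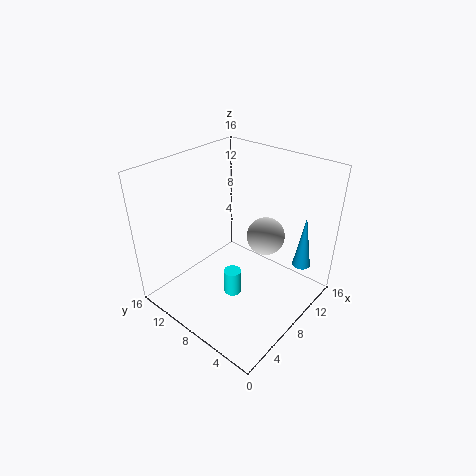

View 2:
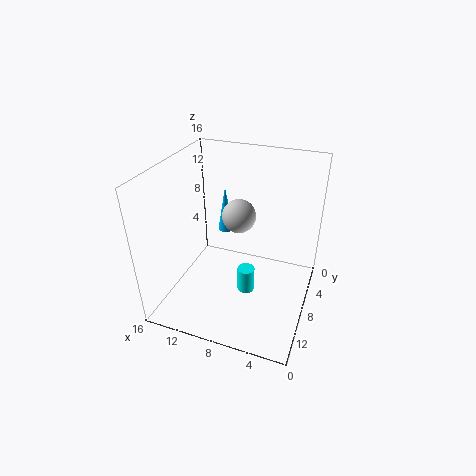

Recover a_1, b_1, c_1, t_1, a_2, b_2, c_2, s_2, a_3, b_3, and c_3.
a_1 = 12, b_1 = 2, c_1 = 5, t_1 = 6, a_2 = 7, b_2 = 8, c_2 = 1, s_2 = 1, a_3 = 9, b_3 = 5, c_3 = 9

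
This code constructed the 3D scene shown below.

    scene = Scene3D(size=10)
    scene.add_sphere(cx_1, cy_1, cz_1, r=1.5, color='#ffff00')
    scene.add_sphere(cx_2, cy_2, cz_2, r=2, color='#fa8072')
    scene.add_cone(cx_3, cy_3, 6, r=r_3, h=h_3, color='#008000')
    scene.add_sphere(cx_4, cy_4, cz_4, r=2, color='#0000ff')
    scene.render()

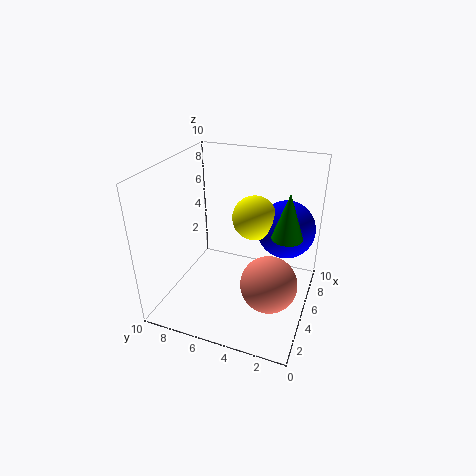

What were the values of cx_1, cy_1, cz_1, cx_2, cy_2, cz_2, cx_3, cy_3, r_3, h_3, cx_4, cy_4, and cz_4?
cx_1 = 5.5; cy_1 = 4; cz_1 = 6.5; cx_2 = 4.5; cy_2 = 2.5; cz_2 = 2; cx_3 = 4.5; cy_3 = 1.5; r_3 = 1; h_3 = 3; cx_4 = 6.5; cy_4 = 2; cz_4 = 5.5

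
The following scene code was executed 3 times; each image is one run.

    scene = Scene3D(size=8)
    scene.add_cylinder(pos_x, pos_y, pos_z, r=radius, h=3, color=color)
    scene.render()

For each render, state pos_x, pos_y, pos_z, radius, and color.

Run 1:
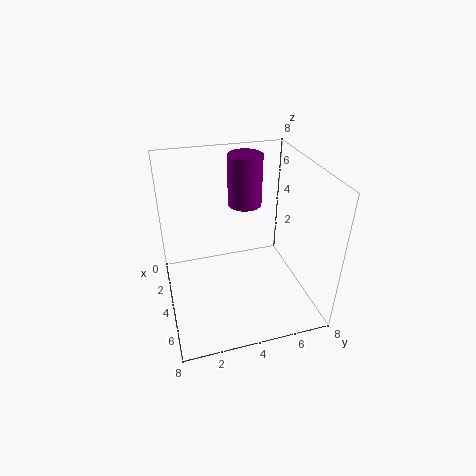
pos_x = 2, pos_y = 5, pos_z = 5, radius = 1, color = 'purple'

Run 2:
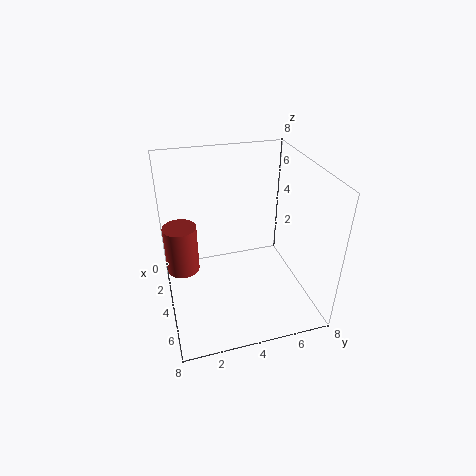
pos_x = 2, pos_y = 1, pos_z = 1, radius = 1, color = 'brown'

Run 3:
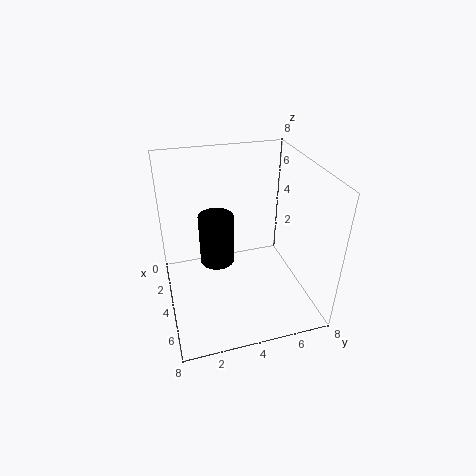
pos_x = 3, pos_y = 3, pos_z = 2, radius = 1, color = 'black'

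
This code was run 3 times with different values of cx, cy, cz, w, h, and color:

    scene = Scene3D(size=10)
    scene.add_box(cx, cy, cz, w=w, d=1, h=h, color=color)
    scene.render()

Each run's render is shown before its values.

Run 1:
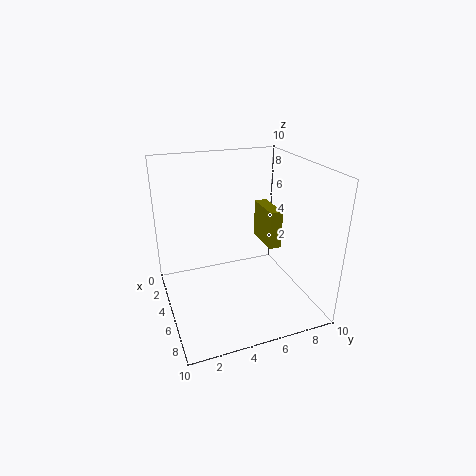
cx = 1; cy = 8; cz = 3; w = 3; h = 3; color = 'olive'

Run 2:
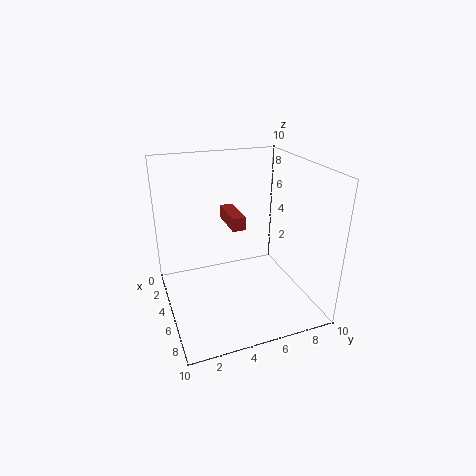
cx = 1; cy = 5; cz = 5; w = 3; h = 1; color = 'brown'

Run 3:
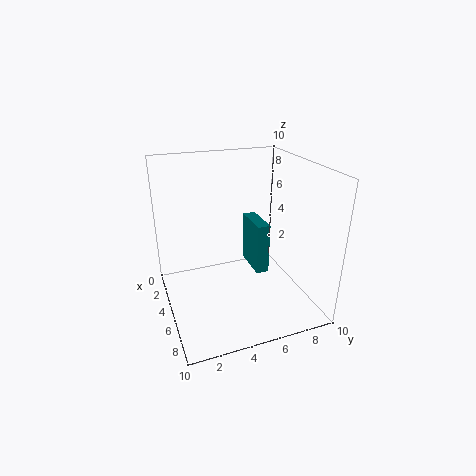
cx = 1; cy = 7; cz = 1; w = 3; h = 4; color = 'teal'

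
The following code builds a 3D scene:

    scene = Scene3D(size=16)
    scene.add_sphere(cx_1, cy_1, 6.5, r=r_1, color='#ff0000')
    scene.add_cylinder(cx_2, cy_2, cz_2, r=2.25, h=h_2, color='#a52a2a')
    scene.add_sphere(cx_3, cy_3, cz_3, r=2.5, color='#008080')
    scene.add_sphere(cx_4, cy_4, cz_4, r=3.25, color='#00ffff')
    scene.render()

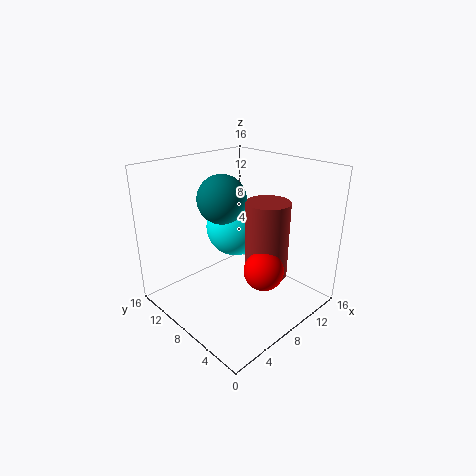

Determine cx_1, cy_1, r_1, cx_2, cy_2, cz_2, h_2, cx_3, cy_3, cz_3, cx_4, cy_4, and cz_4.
cx_1 = 6.75, cy_1 = 3, r_1 = 2, cx_2 = 8.5, cy_2 = 4.25, cz_2 = 5, h_2 = 8, cx_3 = 5.75, cy_3 = 8, cz_3 = 13, cx_4 = 8.75, cy_4 = 9.25, cz_4 = 8.75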